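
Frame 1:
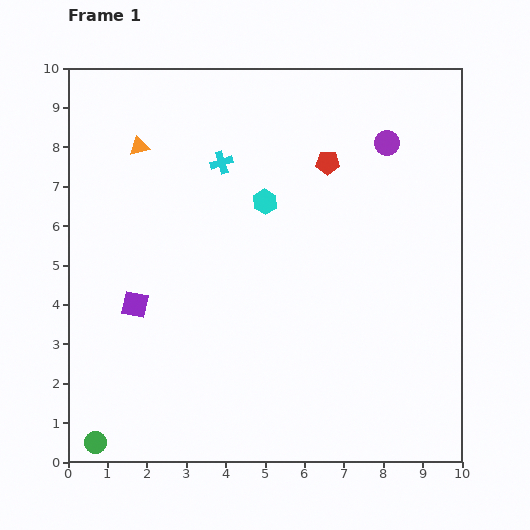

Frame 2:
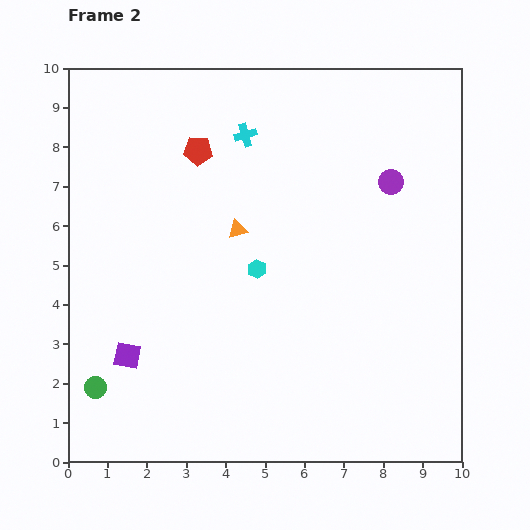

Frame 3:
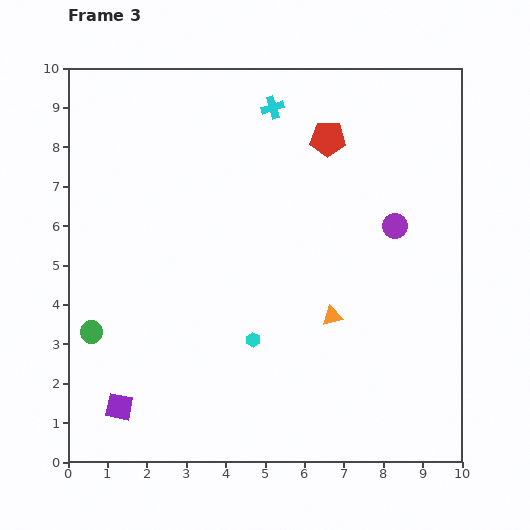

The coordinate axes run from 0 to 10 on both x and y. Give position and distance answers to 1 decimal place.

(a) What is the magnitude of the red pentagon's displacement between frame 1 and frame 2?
3.3

The red pentagon moved from (6.6, 7.6) to (3.3, 7.9), a distance of √(3.3² + 0.3²) ≈ 3.3.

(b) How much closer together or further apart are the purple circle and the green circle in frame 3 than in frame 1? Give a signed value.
-2.4

Distance in frame 1: 10.6. Distance in frame 3: 8.2.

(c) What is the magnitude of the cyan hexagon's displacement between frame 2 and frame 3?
1.8

The cyan hexagon moved from (4.8, 4.9) to (4.7, 3.1), a distance of √(0.1² + 1.8²) ≈ 1.8.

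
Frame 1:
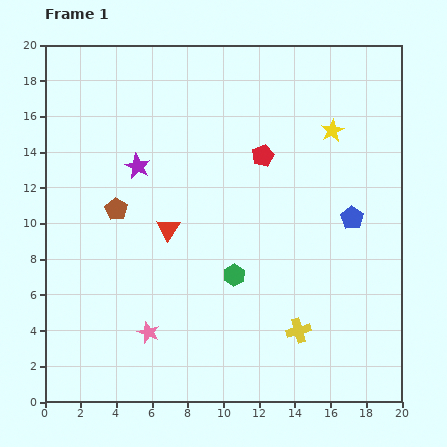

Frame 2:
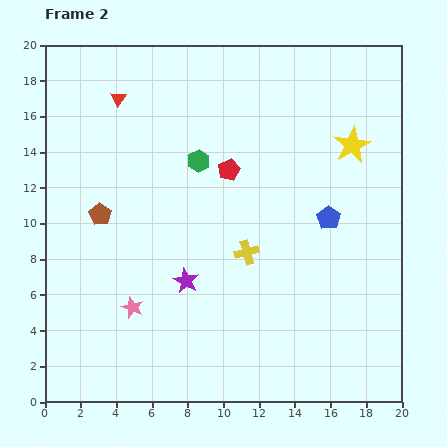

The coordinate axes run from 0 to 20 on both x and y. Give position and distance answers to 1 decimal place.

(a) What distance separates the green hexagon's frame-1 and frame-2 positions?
6.7

The green hexagon moved from (10.6, 7.1) to (8.6, 13.5), a distance of √(2.0² + 6.4²) ≈ 6.7.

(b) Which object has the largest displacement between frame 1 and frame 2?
the red triangle

(moved 7.8; next 6.9)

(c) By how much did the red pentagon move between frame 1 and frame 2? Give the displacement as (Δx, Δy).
(-1.9, -0.8)

The red pentagon was at (12.2, 13.8) in frame 1 and (10.3, 13.0) in frame 2.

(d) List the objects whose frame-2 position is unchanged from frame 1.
none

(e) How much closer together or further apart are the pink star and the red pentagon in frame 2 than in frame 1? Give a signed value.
-2.4

Distance in frame 1: 11.8. Distance in frame 2: 9.4.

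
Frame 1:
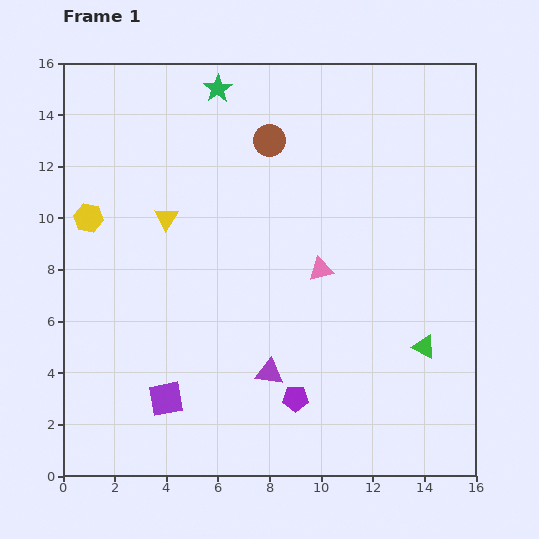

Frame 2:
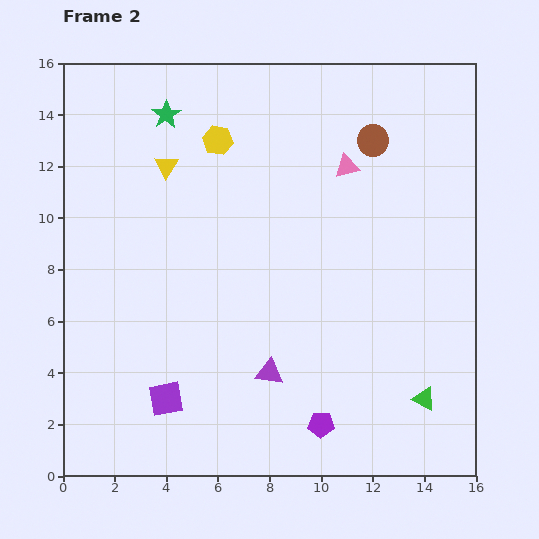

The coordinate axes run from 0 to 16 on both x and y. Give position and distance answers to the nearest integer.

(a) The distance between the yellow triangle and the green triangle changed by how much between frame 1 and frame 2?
+2

Distance in frame 1: 11. Distance in frame 2: 13.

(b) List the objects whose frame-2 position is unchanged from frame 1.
the purple square, the purple triangle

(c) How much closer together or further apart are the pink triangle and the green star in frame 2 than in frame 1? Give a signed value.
-1

Distance in frame 1: 8. Distance in frame 2: 7.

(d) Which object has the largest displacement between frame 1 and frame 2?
the yellow hexagon

(moved 6; next 4)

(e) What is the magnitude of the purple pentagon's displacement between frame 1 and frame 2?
1

The purple pentagon moved from (9, 3) to (10, 2), a distance of √(1² + 1²) ≈ 1.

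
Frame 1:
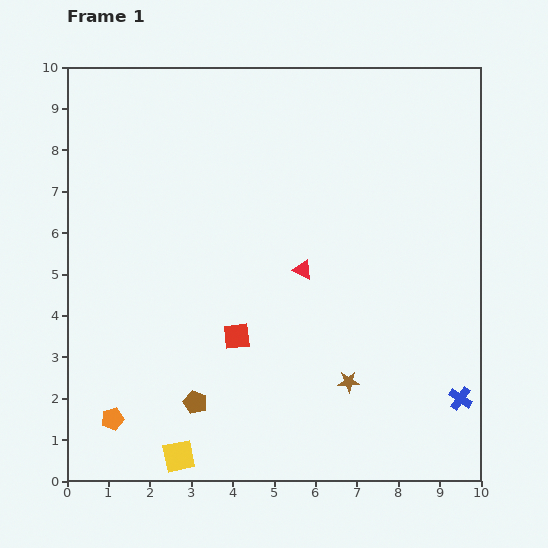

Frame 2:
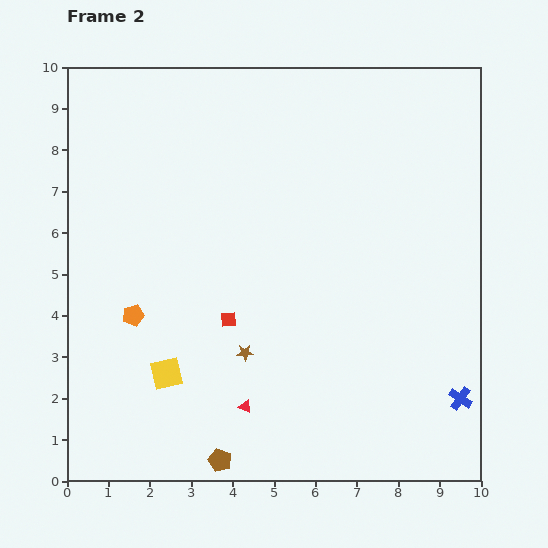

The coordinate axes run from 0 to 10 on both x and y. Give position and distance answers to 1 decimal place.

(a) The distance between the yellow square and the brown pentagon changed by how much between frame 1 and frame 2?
+1.1

Distance in frame 1: 1.4. Distance in frame 2: 2.5.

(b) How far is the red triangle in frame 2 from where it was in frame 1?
3.6

The red triangle moved from (5.7, 5.1) to (4.3, 1.8), a distance of √(1.4² + 3.3²) ≈ 3.6.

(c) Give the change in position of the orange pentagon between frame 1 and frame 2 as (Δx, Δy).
(0.5, 2.5)

The orange pentagon was at (1.1, 1.5) in frame 1 and (1.6, 4.0) in frame 2.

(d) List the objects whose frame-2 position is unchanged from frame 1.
the blue cross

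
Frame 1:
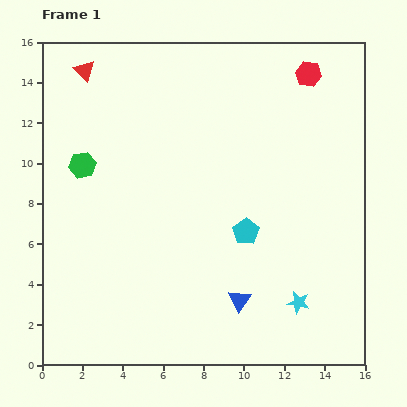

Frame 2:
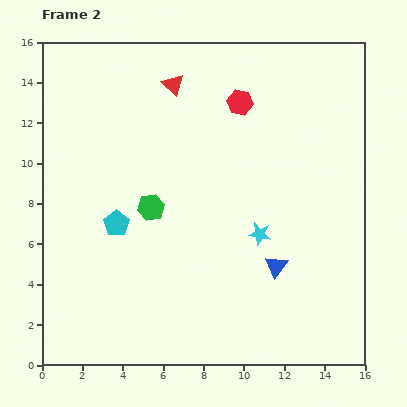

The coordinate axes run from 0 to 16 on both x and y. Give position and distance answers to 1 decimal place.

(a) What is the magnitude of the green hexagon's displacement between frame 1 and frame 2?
4.0

The green hexagon moved from (2.0, 9.9) to (5.4, 7.8), a distance of √(3.4² + 2.1²) ≈ 4.0.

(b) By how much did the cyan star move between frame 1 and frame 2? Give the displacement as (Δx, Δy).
(-1.9, 3.4)

The cyan star was at (12.7, 3.1) in frame 1 and (10.8, 6.5) in frame 2.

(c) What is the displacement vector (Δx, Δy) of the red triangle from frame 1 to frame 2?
(4.4, -0.7)

The red triangle was at (2.1, 14.6) in frame 1 and (6.5, 13.9) in frame 2.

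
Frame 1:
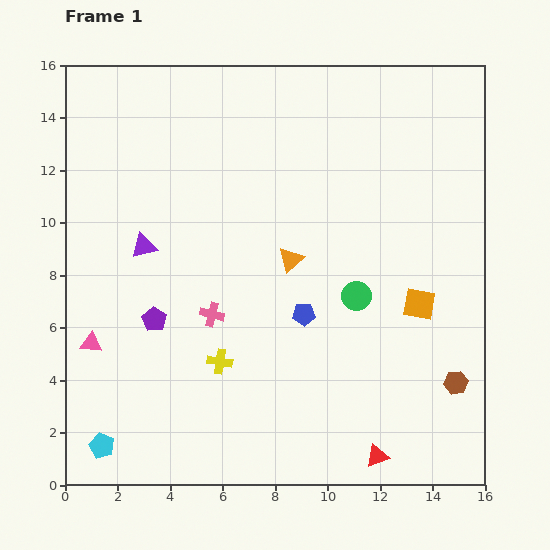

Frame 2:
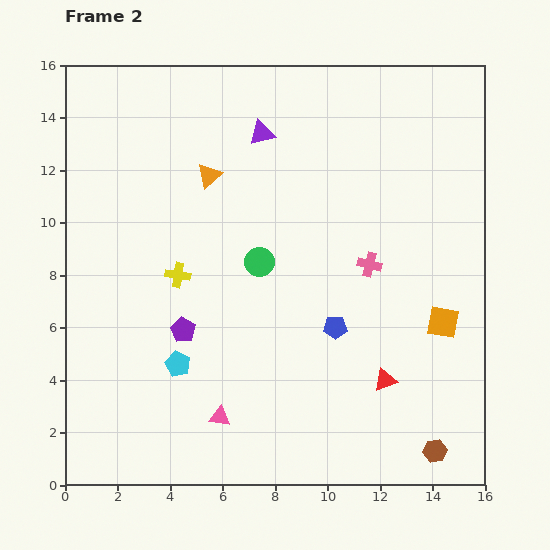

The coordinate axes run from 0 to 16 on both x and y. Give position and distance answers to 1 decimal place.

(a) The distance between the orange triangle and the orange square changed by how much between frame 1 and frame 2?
+5.3

Distance in frame 1: 5.2. Distance in frame 2: 10.5.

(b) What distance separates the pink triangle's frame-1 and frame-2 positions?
5.6

The pink triangle moved from (1.0, 5.4) to (5.9, 2.6), a distance of √(4.9² + 2.8²) ≈ 5.6.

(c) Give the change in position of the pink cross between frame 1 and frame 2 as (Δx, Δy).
(6.0, 1.9)

The pink cross was at (5.6, 6.5) in frame 1 and (11.6, 8.4) in frame 2.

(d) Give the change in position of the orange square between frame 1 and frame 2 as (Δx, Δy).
(0.9, -0.7)

The orange square was at (13.5, 6.9) in frame 1 and (14.4, 6.2) in frame 2.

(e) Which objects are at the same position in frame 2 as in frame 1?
none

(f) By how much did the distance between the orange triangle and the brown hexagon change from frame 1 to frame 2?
+5.7

Distance in frame 1: 7.9. Distance in frame 2: 13.6.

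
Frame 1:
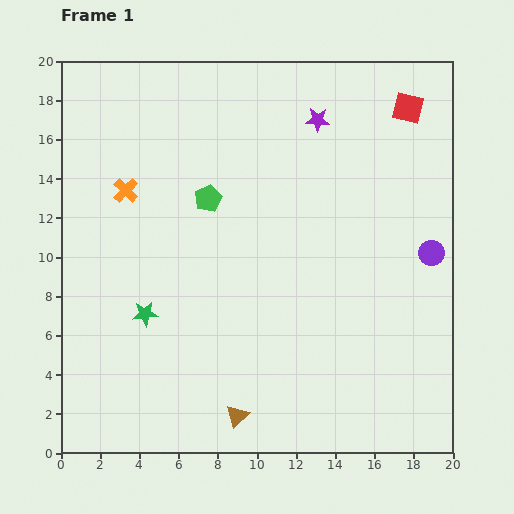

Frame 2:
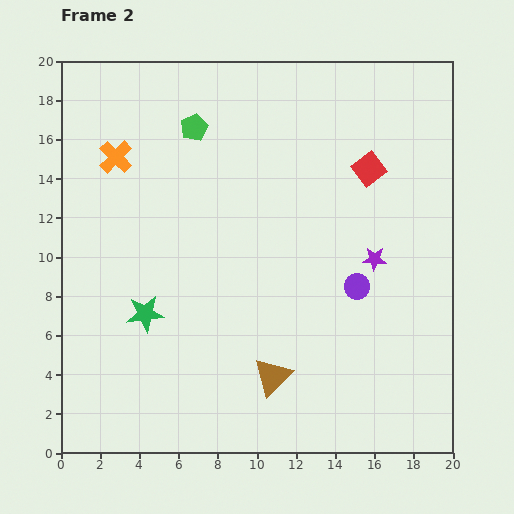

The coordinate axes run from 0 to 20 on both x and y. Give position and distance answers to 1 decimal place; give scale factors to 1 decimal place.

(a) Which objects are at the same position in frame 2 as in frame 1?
the green star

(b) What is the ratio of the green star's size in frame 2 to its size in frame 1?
1.5×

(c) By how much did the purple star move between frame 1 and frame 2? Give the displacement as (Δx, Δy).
(2.9, -7.1)

The purple star was at (13.1, 17.0) in frame 1 and (16.0, 9.9) in frame 2.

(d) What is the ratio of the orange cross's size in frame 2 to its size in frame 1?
1.3×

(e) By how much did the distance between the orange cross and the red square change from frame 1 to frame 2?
-2.1

Distance in frame 1: 15.0. Distance in frame 2: 12.9.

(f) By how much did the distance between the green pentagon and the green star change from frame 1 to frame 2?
+3.1

Distance in frame 1: 6.7. Distance in frame 2: 9.8.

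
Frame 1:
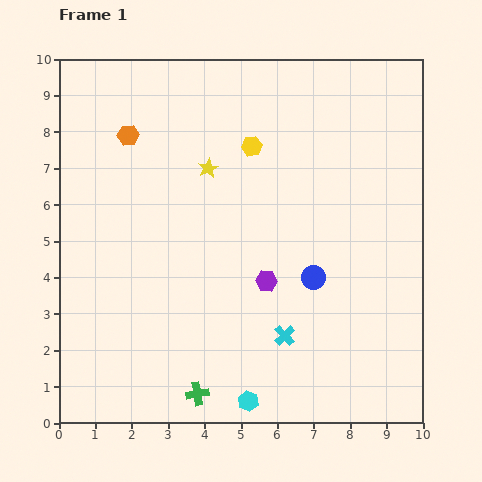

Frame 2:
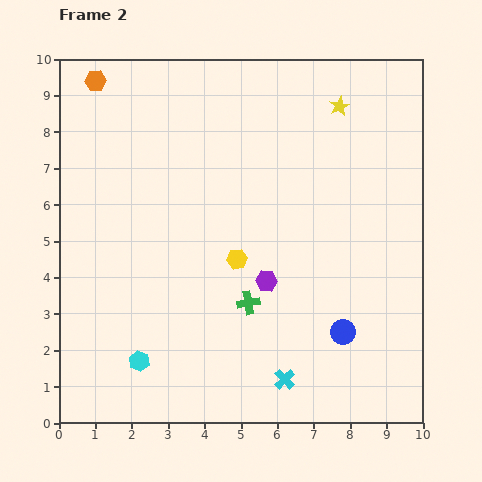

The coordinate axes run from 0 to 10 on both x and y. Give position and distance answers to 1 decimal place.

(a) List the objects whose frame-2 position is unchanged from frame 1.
the purple hexagon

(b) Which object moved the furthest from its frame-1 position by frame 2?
the yellow star

(moved 4.0; next 3.2)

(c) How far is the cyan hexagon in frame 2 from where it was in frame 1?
3.2

The cyan hexagon moved from (5.2, 0.6) to (2.2, 1.7), a distance of √(3.0² + 1.1²) ≈ 3.2.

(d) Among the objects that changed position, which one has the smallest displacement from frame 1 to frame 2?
the cyan cross

(moved 1.2)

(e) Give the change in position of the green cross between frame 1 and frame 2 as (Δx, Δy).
(1.4, 2.5)

The green cross was at (3.8, 0.8) in frame 1 and (5.2, 3.3) in frame 2.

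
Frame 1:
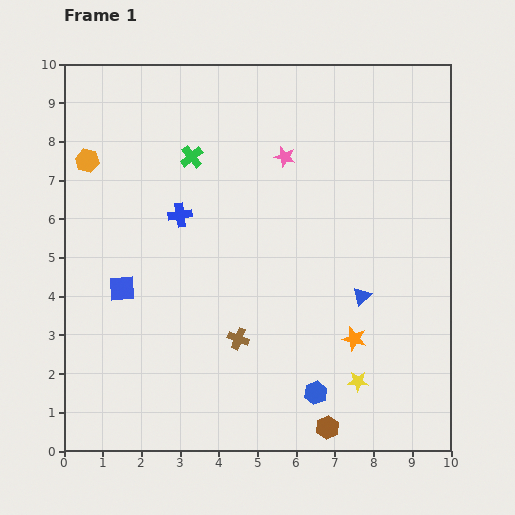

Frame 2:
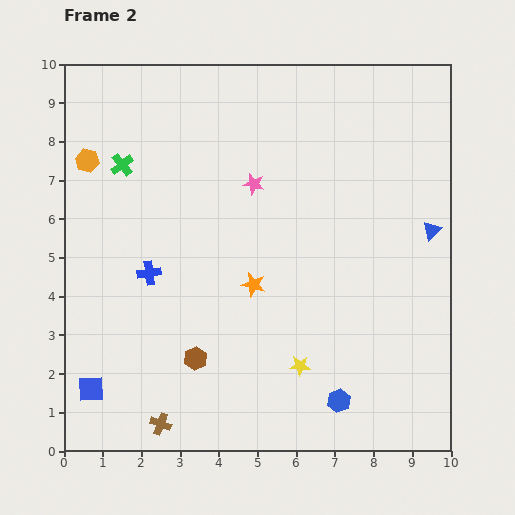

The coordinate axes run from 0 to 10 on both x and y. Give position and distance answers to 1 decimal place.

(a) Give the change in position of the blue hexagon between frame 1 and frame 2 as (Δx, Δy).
(0.6, -0.2)

The blue hexagon was at (6.5, 1.5) in frame 1 and (7.1, 1.3) in frame 2.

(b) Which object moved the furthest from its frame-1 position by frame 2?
the brown hexagon

(moved 3.8; next 3.0)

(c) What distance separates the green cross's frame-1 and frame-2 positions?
1.8

The green cross moved from (3.3, 7.6) to (1.5, 7.4), a distance of √(1.8² + 0.2²) ≈ 1.8.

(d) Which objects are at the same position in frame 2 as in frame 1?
the orange hexagon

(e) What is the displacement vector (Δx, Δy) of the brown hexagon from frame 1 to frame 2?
(-3.4, 1.8)

The brown hexagon was at (6.8, 0.6) in frame 1 and (3.4, 2.4) in frame 2.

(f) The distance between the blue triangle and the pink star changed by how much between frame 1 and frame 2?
+0.7

Distance in frame 1: 4.1. Distance in frame 2: 4.8.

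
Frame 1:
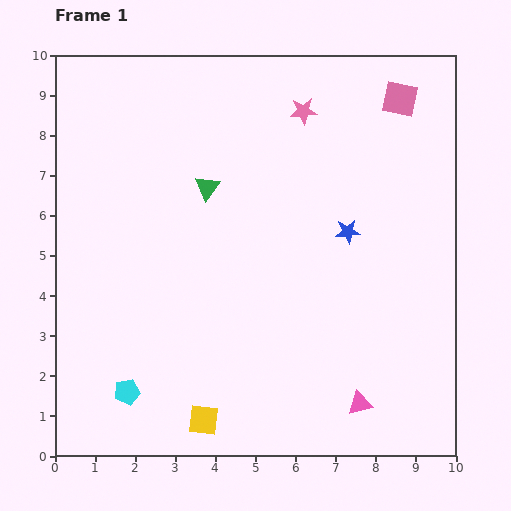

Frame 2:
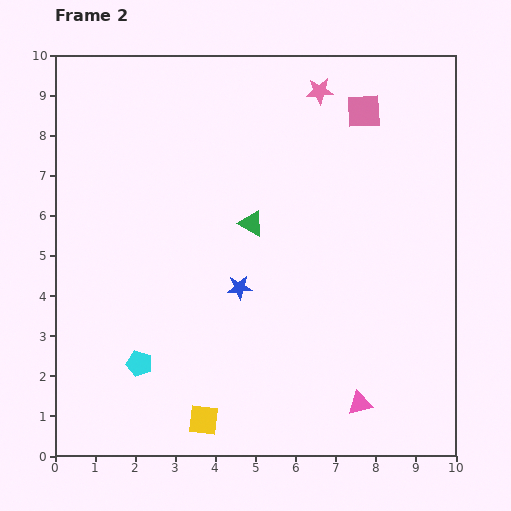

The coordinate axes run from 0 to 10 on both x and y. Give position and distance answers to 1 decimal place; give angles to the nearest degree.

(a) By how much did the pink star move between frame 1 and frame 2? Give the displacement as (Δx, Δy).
(0.4, 0.5)

The pink star was at (6.2, 8.6) in frame 1 and (6.6, 9.1) in frame 2.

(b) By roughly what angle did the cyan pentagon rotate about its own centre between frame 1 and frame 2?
28° clockwise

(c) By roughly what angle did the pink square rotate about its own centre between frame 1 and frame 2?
15° counter-clockwise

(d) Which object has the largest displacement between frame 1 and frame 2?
the blue star

(moved 3.0; next 1.4)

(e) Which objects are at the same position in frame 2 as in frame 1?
the pink triangle, the yellow square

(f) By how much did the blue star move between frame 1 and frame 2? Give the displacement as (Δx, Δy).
(-2.7, -1.4)

The blue star was at (7.3, 5.6) in frame 1 and (4.6, 4.2) in frame 2.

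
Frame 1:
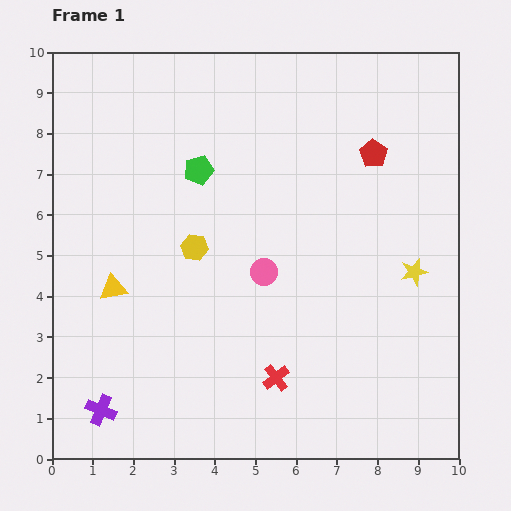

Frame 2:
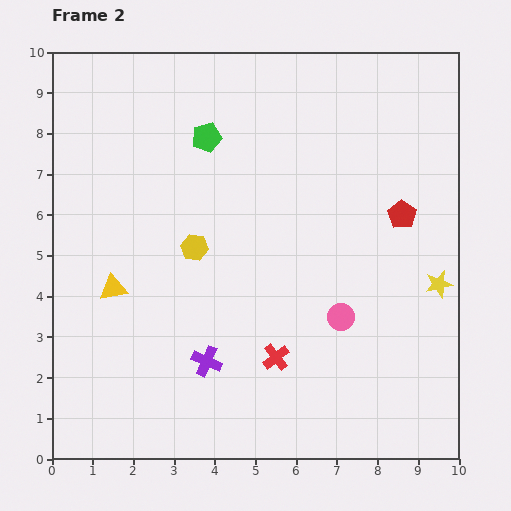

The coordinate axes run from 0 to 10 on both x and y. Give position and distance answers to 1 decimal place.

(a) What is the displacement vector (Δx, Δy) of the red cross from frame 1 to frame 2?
(0.0, 0.5)

The red cross was at (5.5, 2.0) in frame 1 and (5.5, 2.5) in frame 2.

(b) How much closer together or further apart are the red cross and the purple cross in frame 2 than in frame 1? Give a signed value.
-2.7

Distance in frame 1: 4.4. Distance in frame 2: 1.7.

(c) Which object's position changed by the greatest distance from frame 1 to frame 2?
the purple cross

(moved 2.9; next 2.2)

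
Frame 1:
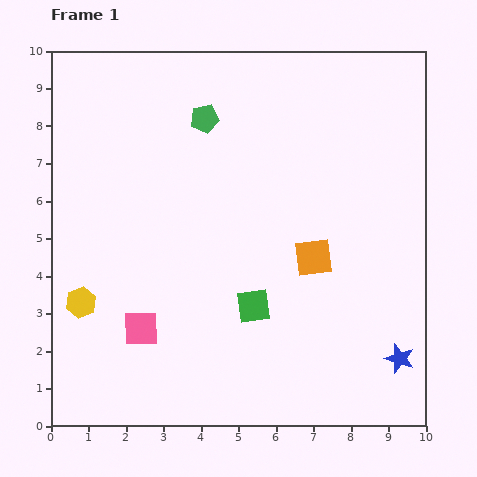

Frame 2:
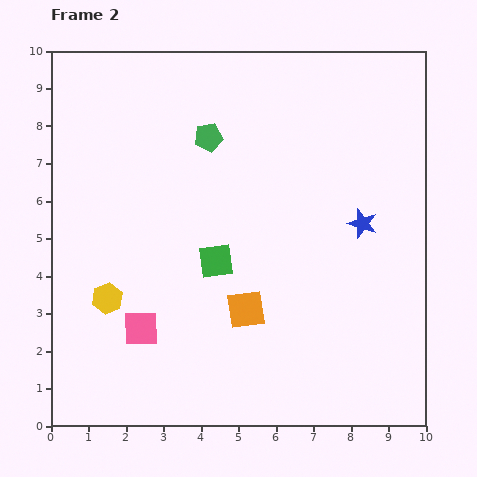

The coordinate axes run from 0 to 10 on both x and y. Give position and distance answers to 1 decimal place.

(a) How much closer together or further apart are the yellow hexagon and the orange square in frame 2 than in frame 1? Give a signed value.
-2.6

Distance in frame 1: 6.3. Distance in frame 2: 3.7.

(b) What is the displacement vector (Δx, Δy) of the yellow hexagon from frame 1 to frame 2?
(0.7, 0.1)

The yellow hexagon was at (0.8, 3.3) in frame 1 and (1.5, 3.4) in frame 2.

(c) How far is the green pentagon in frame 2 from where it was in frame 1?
0.5

The green pentagon moved from (4.1, 8.2) to (4.2, 7.7), a distance of √(0.1² + 0.5²) ≈ 0.5.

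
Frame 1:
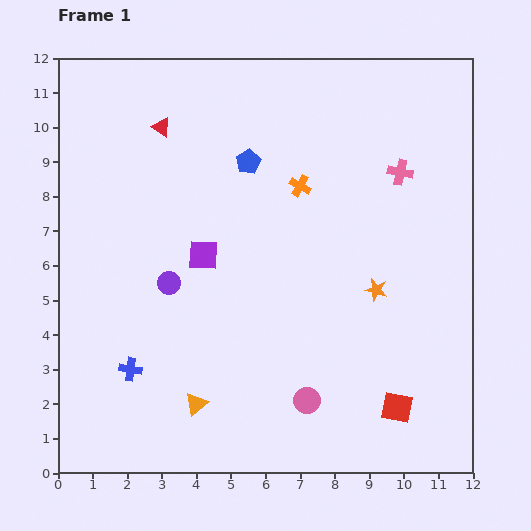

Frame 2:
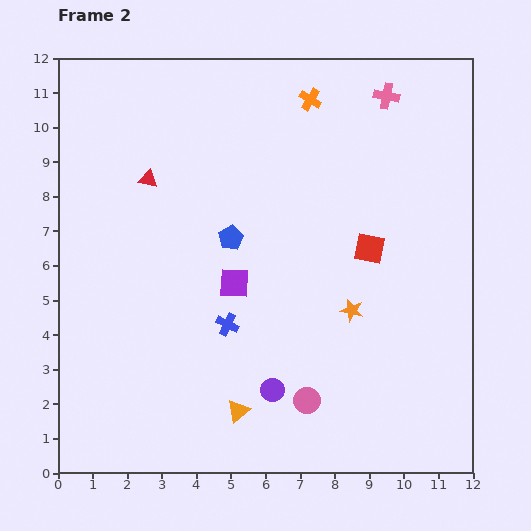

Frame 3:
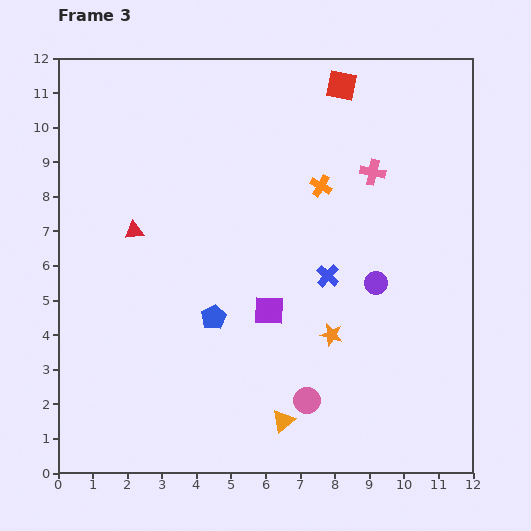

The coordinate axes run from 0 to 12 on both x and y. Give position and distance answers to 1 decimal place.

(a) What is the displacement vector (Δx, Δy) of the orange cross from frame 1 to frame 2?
(0.3, 2.5)

The orange cross was at (7.0, 8.3) in frame 1 and (7.3, 10.8) in frame 2.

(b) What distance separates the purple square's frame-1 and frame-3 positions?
2.5

The purple square moved from (4.2, 6.3) to (6.1, 4.7), a distance of √(1.9² + 1.6²) ≈ 2.5.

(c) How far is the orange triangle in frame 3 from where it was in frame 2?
1.3

The orange triangle moved from (5.2, 1.8) to (6.5, 1.5), a distance of √(1.3² + 0.3²) ≈ 1.3.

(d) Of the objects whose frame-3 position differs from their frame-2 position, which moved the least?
the orange star

(moved 0.9)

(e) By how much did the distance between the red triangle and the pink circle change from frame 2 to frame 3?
-0.9

Distance in frame 2: 7.9. Distance in frame 3: 7.0.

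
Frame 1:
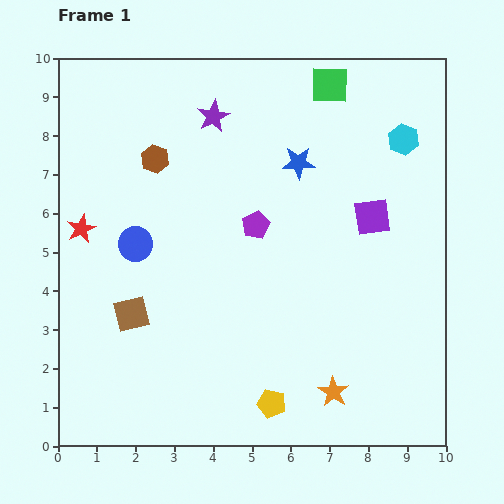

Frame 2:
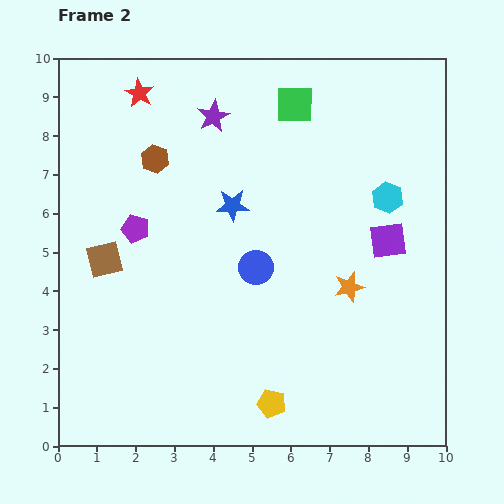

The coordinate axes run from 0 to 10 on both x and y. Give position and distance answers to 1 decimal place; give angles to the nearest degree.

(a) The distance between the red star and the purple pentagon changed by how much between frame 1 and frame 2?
-1.0

Distance in frame 1: 4.5. Distance in frame 2: 3.5.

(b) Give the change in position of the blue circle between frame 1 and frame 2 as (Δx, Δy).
(3.1, -0.6)

The blue circle was at (2.0, 5.2) in frame 1 and (5.1, 4.6) in frame 2.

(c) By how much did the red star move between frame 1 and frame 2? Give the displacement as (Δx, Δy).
(1.5, 3.5)

The red star was at (0.6, 5.6) in frame 1 and (2.1, 9.1) in frame 2.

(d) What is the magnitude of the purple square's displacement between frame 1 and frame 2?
0.7

The purple square moved from (8.1, 5.9) to (8.5, 5.3), a distance of √(0.4² + 0.6²) ≈ 0.7.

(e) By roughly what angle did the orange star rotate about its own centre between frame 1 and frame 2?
25° clockwise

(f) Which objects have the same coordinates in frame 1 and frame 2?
the yellow pentagon, the brown hexagon, the purple star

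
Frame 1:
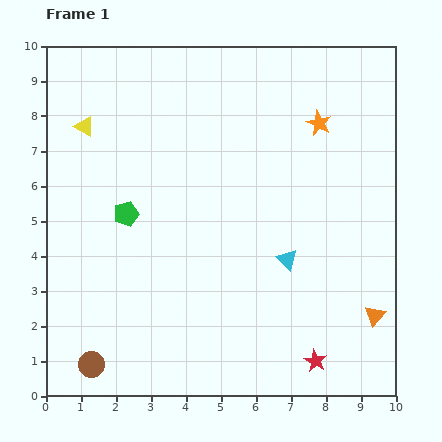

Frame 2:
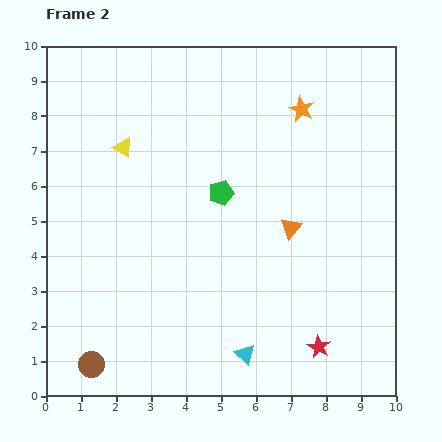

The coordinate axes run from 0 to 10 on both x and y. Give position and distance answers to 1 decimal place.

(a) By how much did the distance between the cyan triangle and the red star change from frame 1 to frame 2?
-0.9

Distance in frame 1: 3.0. Distance in frame 2: 2.1.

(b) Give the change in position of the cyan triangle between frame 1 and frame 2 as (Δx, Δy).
(-1.2, -2.7)

The cyan triangle was at (6.9, 3.9) in frame 1 and (5.7, 1.2) in frame 2.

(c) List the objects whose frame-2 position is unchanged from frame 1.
the brown circle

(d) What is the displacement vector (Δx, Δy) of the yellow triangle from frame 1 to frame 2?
(1.1, -0.6)

The yellow triangle was at (1.1, 7.7) in frame 1 and (2.2, 7.1) in frame 2.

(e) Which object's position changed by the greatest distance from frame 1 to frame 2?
the orange triangle

(moved 3.5; next 3.0)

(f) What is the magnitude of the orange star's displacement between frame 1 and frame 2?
0.6

The orange star moved from (7.8, 7.8) to (7.3, 8.2), a distance of √(0.5² + 0.4²) ≈ 0.6.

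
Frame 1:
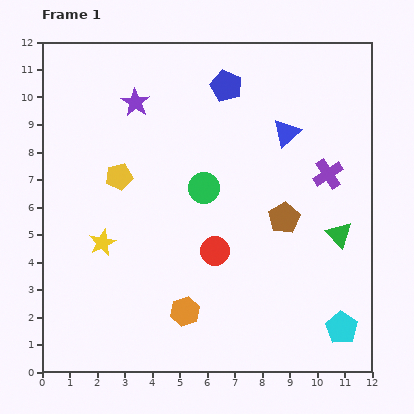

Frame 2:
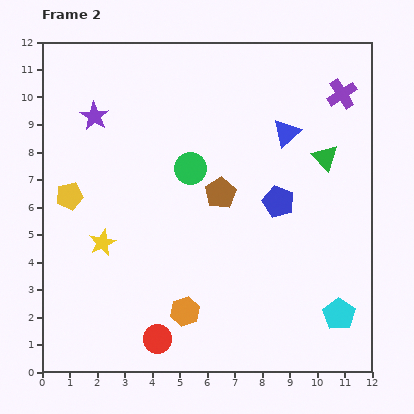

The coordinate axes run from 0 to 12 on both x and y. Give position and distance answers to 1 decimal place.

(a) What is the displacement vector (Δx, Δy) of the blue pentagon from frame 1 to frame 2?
(1.9, -4.2)

The blue pentagon was at (6.7, 10.4) in frame 1 and (8.6, 6.2) in frame 2.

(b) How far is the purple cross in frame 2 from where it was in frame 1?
2.9

The purple cross moved from (10.4, 7.2) to (10.9, 10.1), a distance of √(0.5² + 2.9²) ≈ 2.9.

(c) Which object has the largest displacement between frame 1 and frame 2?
the blue pentagon

(moved 4.6; next 3.8)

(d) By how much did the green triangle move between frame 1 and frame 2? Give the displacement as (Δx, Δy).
(-0.5, 2.8)

The green triangle was at (10.8, 5.0) in frame 1 and (10.3, 7.8) in frame 2.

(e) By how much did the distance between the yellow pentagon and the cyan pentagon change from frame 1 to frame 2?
+0.9

Distance in frame 1: 9.8. Distance in frame 2: 10.7.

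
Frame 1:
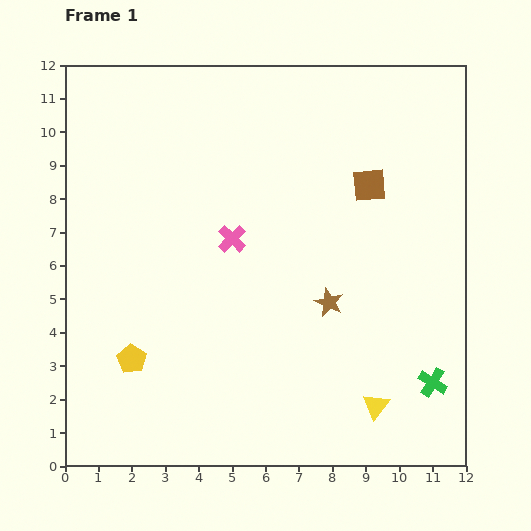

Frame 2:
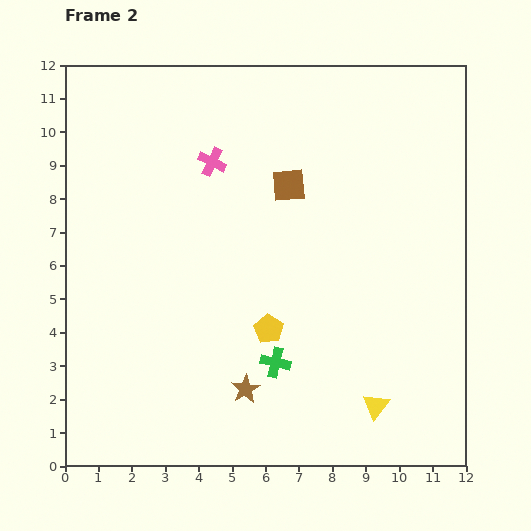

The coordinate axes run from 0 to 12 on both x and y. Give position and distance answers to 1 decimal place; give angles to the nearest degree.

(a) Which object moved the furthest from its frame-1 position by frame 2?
the green cross

(moved 4.7; next 4.2)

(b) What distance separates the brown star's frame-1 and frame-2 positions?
3.6

The brown star moved from (7.9, 4.9) to (5.4, 2.3), a distance of √(2.5² + 2.6²) ≈ 3.6.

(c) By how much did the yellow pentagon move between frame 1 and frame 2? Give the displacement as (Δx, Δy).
(4.1, 0.9)

The yellow pentagon was at (2.0, 3.2) in frame 1 and (6.1, 4.1) in frame 2.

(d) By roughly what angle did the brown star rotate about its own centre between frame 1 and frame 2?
17° clockwise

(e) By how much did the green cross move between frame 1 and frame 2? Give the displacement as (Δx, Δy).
(-4.7, 0.6)

The green cross was at (11.0, 2.5) in frame 1 and (6.3, 3.1) in frame 2.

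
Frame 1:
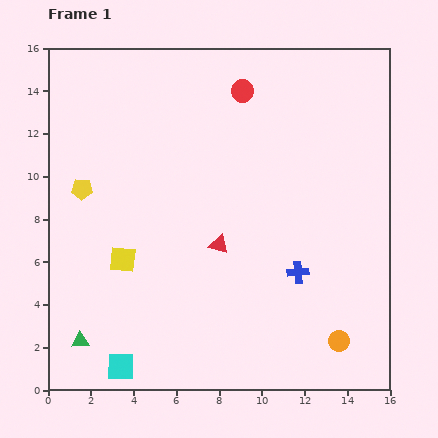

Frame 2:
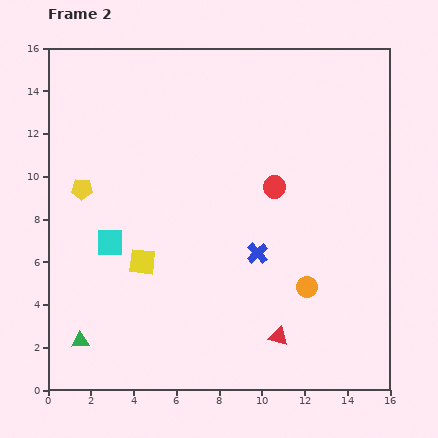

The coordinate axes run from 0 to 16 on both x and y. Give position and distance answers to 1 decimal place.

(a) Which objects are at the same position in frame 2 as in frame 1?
the green triangle, the yellow pentagon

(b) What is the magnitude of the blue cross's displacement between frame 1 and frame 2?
2.1

The blue cross moved from (11.7, 5.5) to (9.8, 6.4), a distance of √(1.9² + 0.9²) ≈ 2.1.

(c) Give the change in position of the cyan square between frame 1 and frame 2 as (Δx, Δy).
(-0.5, 5.8)

The cyan square was at (3.4, 1.1) in frame 1 and (2.9, 6.9) in frame 2.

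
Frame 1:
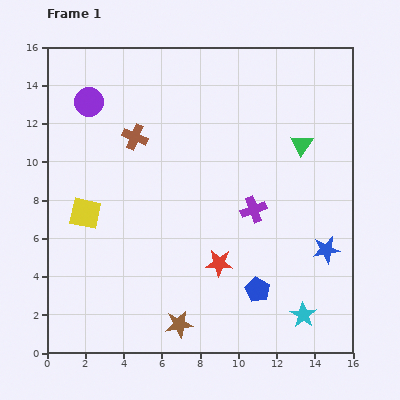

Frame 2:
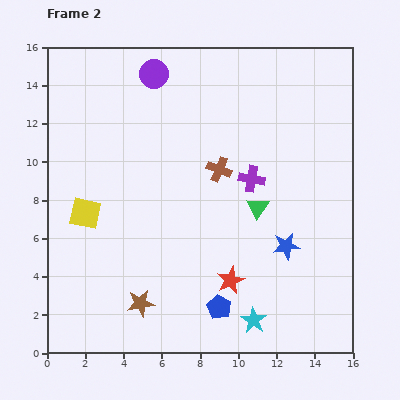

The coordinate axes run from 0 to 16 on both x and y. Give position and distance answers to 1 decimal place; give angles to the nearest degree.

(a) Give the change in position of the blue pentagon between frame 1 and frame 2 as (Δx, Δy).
(-2.0, -0.9)

The blue pentagon was at (11.0, 3.3) in frame 1 and (9.0, 2.4) in frame 2.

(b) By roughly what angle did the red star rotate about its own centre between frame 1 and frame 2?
27° counter-clockwise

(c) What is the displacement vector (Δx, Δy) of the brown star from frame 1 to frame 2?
(-2.0, 1.1)

The brown star was at (6.9, 1.5) in frame 1 and (4.9, 2.6) in frame 2.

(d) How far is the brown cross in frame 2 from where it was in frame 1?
4.7

The brown cross moved from (4.6, 11.3) to (9.0, 9.6), a distance of √(4.4² + 1.7²) ≈ 4.7.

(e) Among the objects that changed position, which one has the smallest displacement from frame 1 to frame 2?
the red star

(moved 1.1)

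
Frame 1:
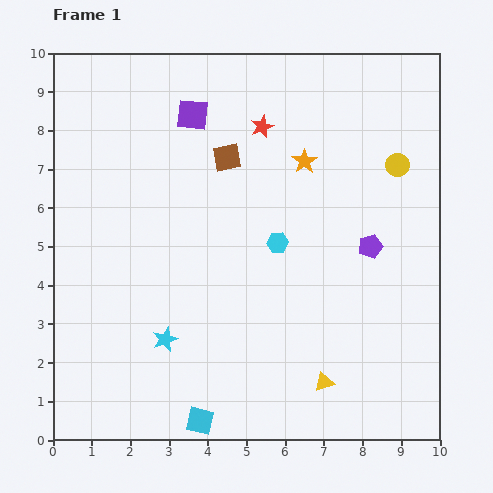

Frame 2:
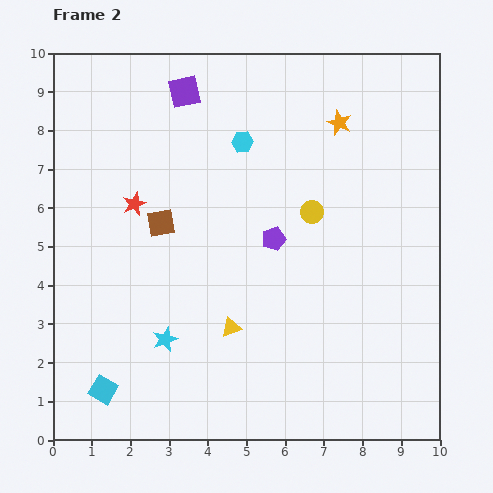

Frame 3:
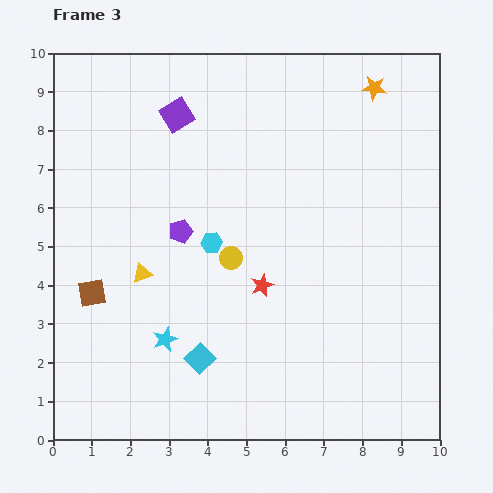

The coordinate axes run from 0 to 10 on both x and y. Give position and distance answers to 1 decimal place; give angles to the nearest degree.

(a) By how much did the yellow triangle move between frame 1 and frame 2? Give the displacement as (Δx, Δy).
(-2.4, 1.4)

The yellow triangle was at (7.0, 1.5) in frame 1 and (4.6, 2.9) in frame 2.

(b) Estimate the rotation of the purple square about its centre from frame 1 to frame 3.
37° counter-clockwise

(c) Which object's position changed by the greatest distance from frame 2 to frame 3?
the red star

(moved 3.9; next 2.7)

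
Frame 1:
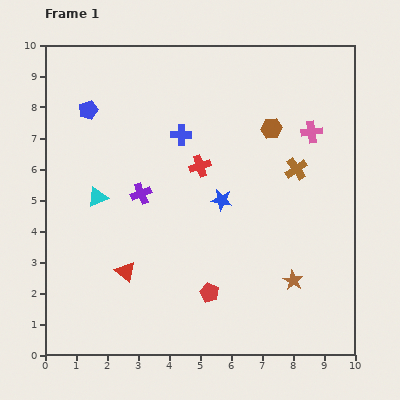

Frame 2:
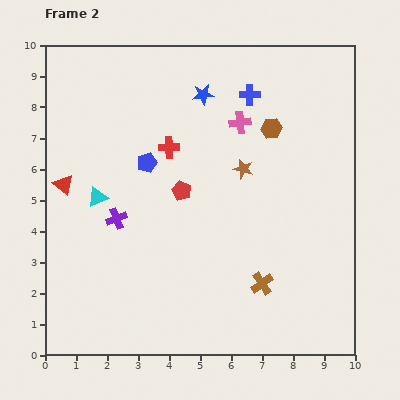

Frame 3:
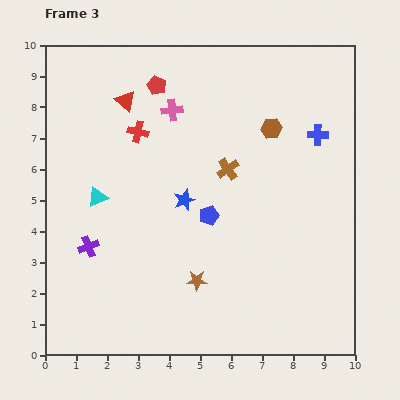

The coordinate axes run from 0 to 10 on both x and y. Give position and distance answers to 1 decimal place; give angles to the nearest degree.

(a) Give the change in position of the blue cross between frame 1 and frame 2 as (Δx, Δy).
(2.2, 1.3)

The blue cross was at (4.4, 7.1) in frame 1 and (6.6, 8.4) in frame 2.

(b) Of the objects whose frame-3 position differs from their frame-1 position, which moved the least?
the blue star

(moved 1.2)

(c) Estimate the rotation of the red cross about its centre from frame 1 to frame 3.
31° clockwise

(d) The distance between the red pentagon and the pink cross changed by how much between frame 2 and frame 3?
-2.0

Distance in frame 2: 2.9. Distance in frame 3: 0.9.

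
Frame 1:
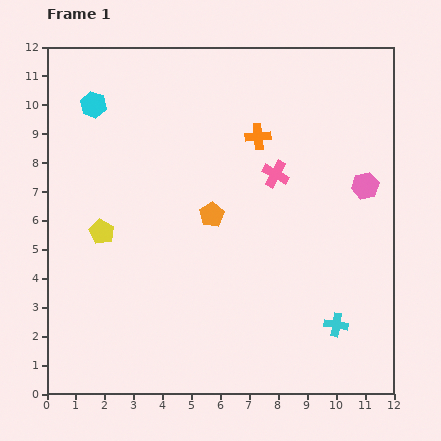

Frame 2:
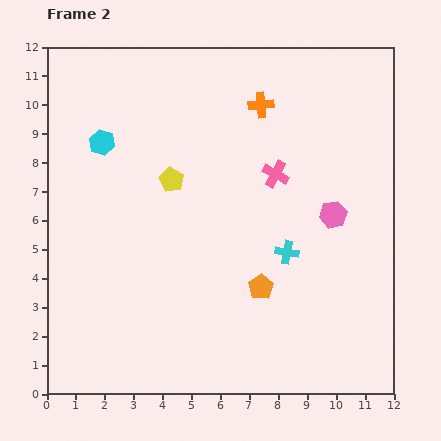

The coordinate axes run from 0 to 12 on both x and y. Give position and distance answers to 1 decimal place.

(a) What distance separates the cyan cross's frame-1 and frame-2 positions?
3.0

The cyan cross moved from (10.0, 2.4) to (8.3, 4.9), a distance of √(1.7² + 2.5²) ≈ 3.0.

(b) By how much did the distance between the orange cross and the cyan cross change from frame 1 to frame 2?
-1.8

Distance in frame 1: 7.0. Distance in frame 2: 5.2.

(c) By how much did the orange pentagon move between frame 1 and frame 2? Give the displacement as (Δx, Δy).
(1.7, -2.5)

The orange pentagon was at (5.7, 6.2) in frame 1 and (7.4, 3.7) in frame 2.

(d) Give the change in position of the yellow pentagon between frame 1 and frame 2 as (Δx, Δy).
(2.4, 1.8)

The yellow pentagon was at (1.9, 5.6) in frame 1 and (4.3, 7.4) in frame 2.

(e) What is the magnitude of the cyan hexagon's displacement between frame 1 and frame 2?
1.3

The cyan hexagon moved from (1.6, 10.0) to (1.9, 8.7), a distance of √(0.3² + 1.3²) ≈ 1.3.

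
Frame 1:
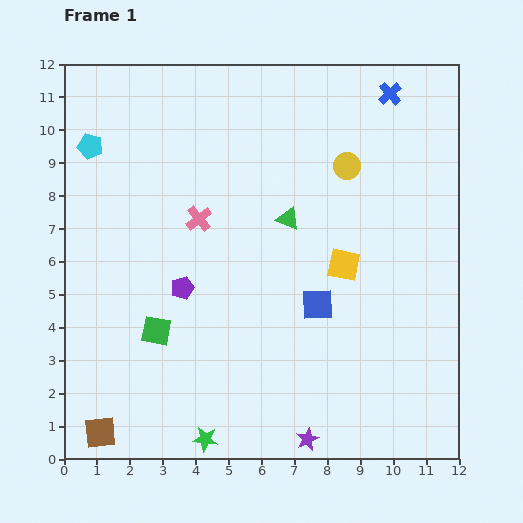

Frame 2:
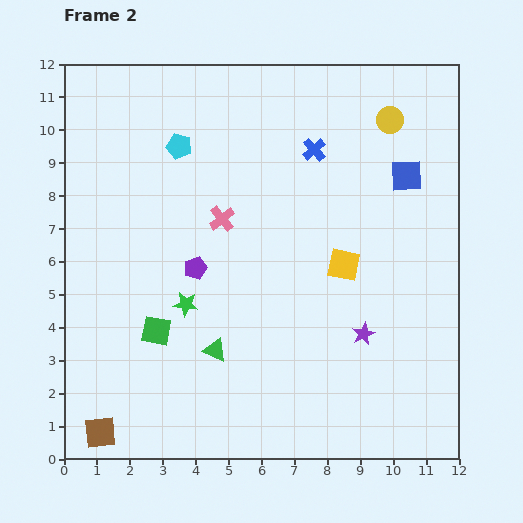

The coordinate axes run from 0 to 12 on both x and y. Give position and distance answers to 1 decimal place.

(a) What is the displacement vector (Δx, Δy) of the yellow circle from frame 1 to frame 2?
(1.3, 1.4)

The yellow circle was at (8.6, 8.9) in frame 1 and (9.9, 10.3) in frame 2.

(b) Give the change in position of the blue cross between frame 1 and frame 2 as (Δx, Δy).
(-2.3, -1.7)

The blue cross was at (9.9, 11.1) in frame 1 and (7.6, 9.4) in frame 2.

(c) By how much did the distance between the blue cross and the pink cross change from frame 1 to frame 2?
-3.4

Distance in frame 1: 6.9. Distance in frame 2: 3.5.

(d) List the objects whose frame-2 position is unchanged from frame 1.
the green square, the yellow square, the brown square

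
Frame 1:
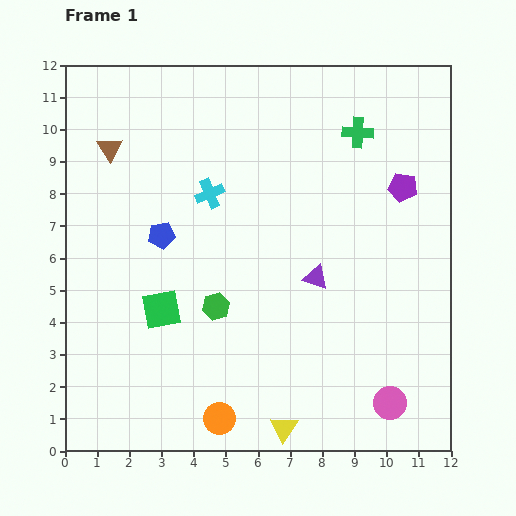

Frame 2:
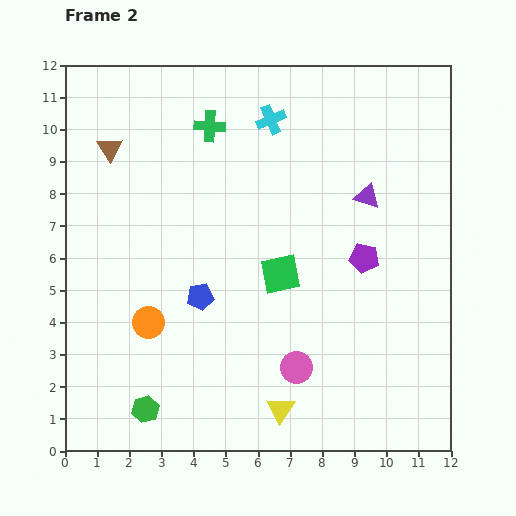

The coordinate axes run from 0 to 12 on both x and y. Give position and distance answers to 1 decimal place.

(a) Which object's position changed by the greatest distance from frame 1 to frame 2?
the green cross

(moved 4.6; next 3.9)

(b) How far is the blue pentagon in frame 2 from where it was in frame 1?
2.2

The blue pentagon moved from (3.0, 6.7) to (4.2, 4.8), a distance of √(1.2² + 1.9²) ≈ 2.2.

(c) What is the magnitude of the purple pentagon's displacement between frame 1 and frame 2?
2.5

The purple pentagon moved from (10.5, 8.2) to (9.3, 6.0), a distance of √(1.2² + 2.2²) ≈ 2.5.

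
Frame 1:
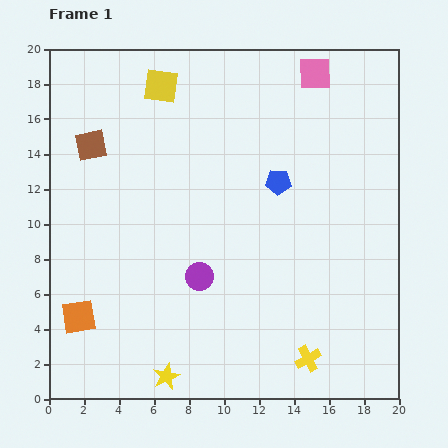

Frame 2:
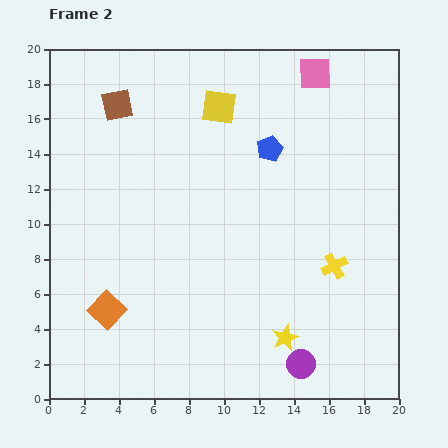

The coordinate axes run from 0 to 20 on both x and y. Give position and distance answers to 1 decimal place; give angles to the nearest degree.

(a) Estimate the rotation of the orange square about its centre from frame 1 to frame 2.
37° counter-clockwise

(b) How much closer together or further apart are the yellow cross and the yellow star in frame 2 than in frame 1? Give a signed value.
-3.2

Distance in frame 1: 8.2. Distance in frame 2: 5.0.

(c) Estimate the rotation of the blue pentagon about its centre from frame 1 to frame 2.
25° counter-clockwise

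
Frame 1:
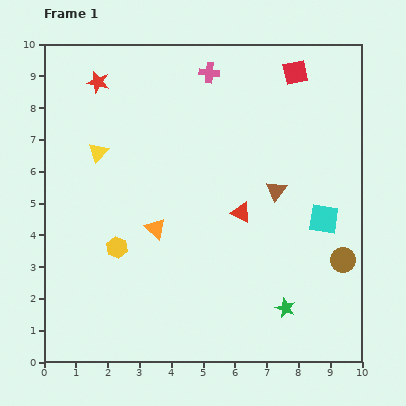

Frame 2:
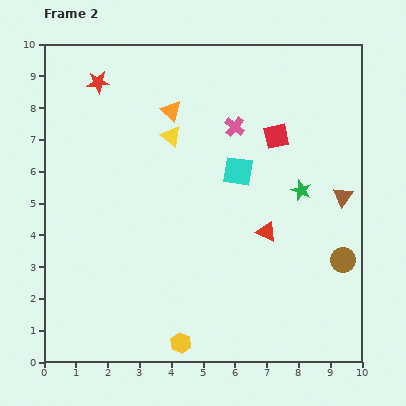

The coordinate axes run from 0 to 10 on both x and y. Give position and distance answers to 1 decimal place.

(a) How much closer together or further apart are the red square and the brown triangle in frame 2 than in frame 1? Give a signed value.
-0.9

Distance in frame 1: 3.7. Distance in frame 2: 2.8.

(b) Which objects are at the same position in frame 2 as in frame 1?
the brown circle, the red star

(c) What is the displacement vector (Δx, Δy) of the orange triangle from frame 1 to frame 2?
(0.5, 3.7)

The orange triangle was at (3.5, 4.2) in frame 1 and (4.0, 7.9) in frame 2.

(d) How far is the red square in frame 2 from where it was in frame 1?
2.1

The red square moved from (7.9, 9.1) to (7.3, 7.1), a distance of √(0.6² + 2.0²) ≈ 2.1.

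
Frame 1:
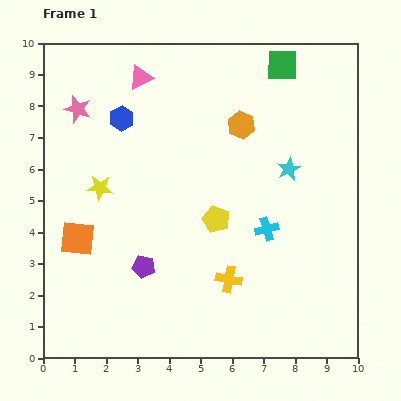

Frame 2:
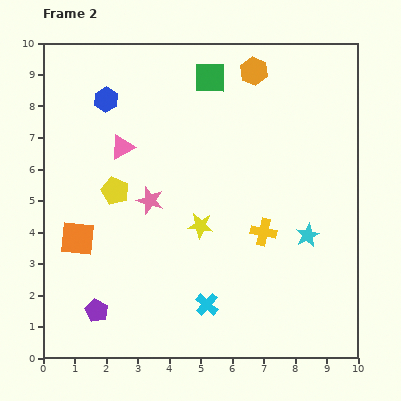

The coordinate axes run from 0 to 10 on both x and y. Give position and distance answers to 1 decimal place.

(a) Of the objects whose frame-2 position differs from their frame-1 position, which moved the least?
the blue hexagon

(moved 0.8)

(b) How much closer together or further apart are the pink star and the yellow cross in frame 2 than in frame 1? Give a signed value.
-3.5

Distance in frame 1: 7.2. Distance in frame 2: 3.7.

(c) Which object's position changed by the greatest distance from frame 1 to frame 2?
the pink star

(moved 3.7; next 3.4)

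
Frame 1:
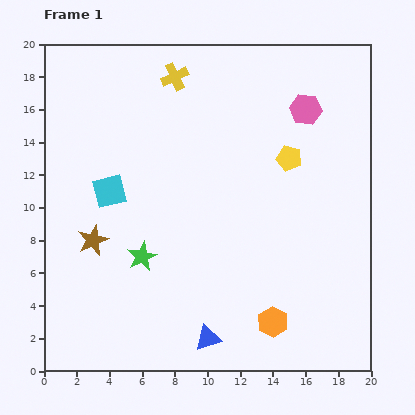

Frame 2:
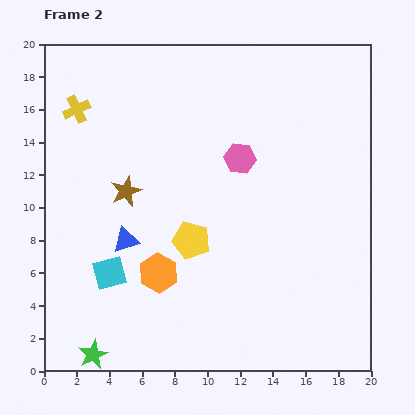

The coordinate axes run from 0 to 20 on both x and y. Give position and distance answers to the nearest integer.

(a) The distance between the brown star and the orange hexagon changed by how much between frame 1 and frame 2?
-7

Distance in frame 1: 12. Distance in frame 2: 5.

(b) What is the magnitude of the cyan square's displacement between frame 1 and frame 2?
5

The cyan square moved from (4, 11) to (4, 6), a distance of √(0² + 5²) ≈ 5.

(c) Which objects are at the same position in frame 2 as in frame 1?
none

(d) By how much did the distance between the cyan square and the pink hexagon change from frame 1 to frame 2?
-2

Distance in frame 1: 13. Distance in frame 2: 11.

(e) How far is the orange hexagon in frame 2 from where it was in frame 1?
8

The orange hexagon moved from (14, 3) to (7, 6), a distance of √(7² + 3²) ≈ 8.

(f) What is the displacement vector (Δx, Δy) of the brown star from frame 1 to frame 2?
(2, 3)

The brown star was at (3, 8) in frame 1 and (5, 11) in frame 2.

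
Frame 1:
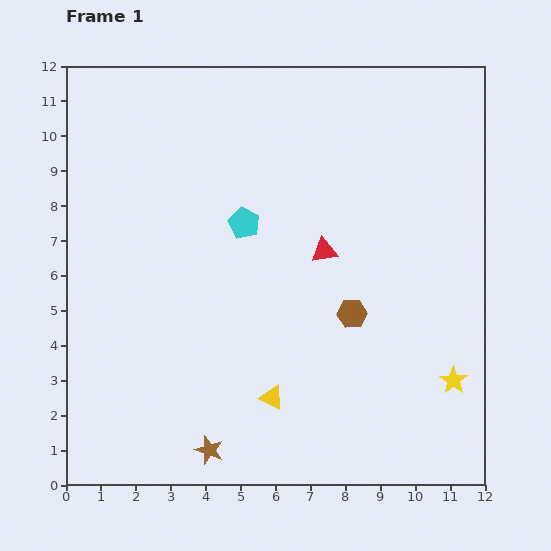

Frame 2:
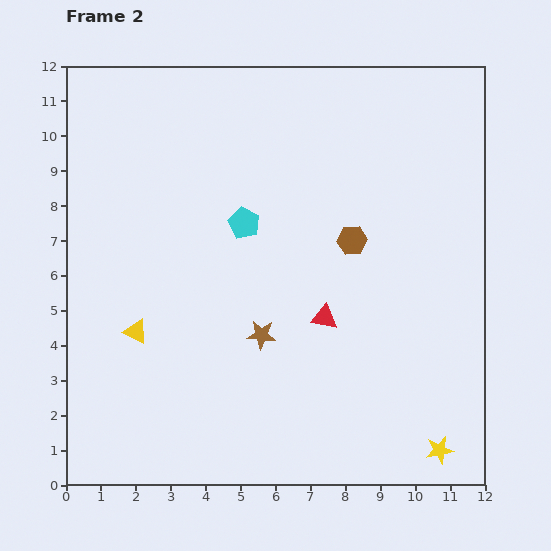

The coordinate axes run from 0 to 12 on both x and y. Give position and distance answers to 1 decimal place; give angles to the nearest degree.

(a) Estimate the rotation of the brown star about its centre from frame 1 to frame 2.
16° counter-clockwise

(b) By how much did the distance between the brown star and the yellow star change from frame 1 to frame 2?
-1.2

Distance in frame 1: 7.3. Distance in frame 2: 6.1.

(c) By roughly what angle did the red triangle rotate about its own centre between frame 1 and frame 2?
18° clockwise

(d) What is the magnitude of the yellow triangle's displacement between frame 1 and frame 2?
4.3

The yellow triangle moved from (5.9, 2.5) to (2.0, 4.4), a distance of √(3.9² + 1.9²) ≈ 4.3.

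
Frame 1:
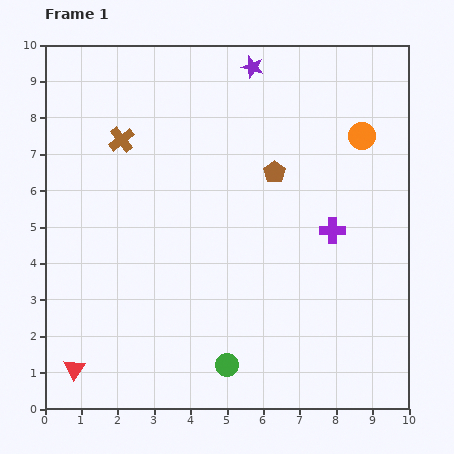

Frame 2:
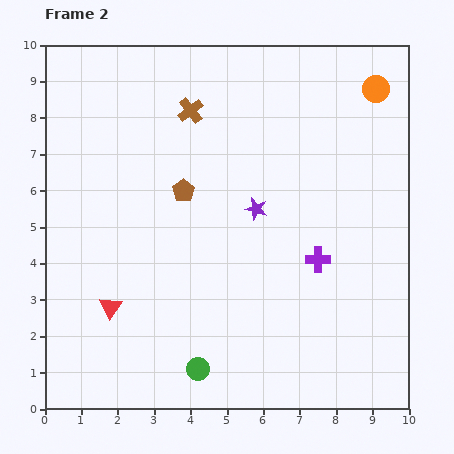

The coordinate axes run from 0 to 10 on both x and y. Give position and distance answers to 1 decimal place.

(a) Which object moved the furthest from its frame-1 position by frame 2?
the purple star

(moved 3.9; next 2.5)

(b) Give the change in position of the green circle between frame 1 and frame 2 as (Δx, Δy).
(-0.8, -0.1)

The green circle was at (5.0, 1.2) in frame 1 and (4.2, 1.1) in frame 2.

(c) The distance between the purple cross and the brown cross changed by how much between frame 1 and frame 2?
-0.9

Distance in frame 1: 6.3. Distance in frame 2: 5.4.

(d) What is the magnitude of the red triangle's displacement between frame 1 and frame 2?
2.0

The red triangle moved from (0.8, 1.1) to (1.8, 2.8), a distance of √(1.0² + 1.7²) ≈ 2.0.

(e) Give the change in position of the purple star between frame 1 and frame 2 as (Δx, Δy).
(0.1, -3.9)

The purple star was at (5.7, 9.4) in frame 1 and (5.8, 5.5) in frame 2.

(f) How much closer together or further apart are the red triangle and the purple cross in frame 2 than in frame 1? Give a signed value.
-2.3

Distance in frame 1: 8.1. Distance in frame 2: 5.8.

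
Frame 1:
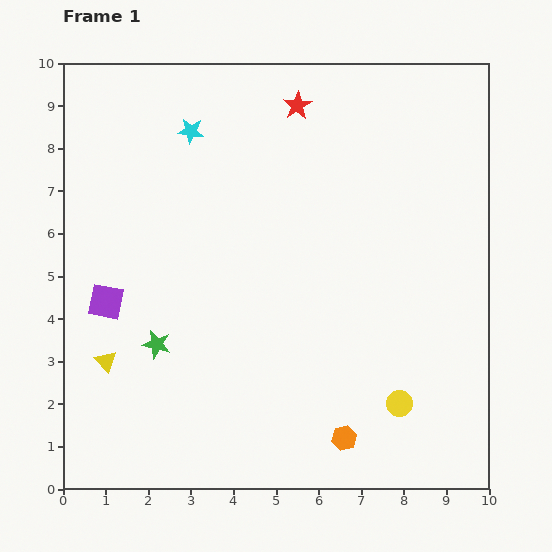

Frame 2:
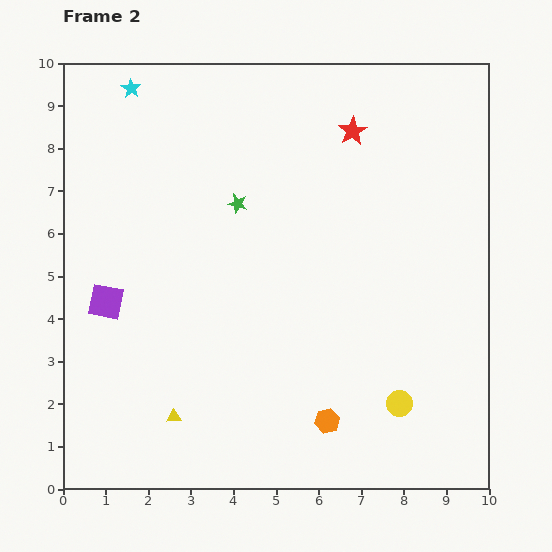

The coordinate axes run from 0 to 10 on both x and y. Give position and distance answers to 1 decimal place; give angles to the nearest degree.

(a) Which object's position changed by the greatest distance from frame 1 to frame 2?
the green star

(moved 3.8; next 2.1)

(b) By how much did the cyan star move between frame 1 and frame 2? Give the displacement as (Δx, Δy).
(-1.4, 1.0)

The cyan star was at (3.0, 8.4) in frame 1 and (1.6, 9.4) in frame 2.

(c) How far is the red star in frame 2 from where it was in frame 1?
1.4

The red star moved from (5.5, 9.0) to (6.8, 8.4), a distance of √(1.3² + 0.6²) ≈ 1.4.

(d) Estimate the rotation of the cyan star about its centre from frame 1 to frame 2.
26° clockwise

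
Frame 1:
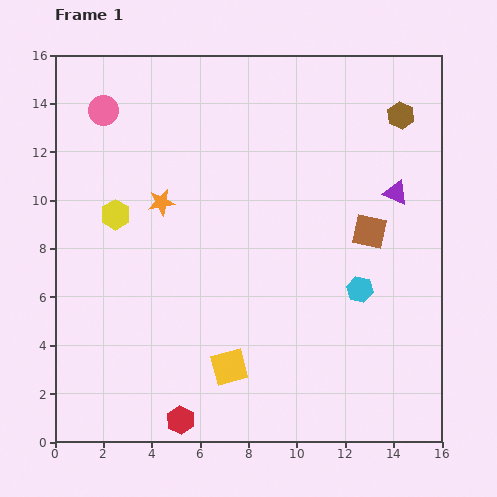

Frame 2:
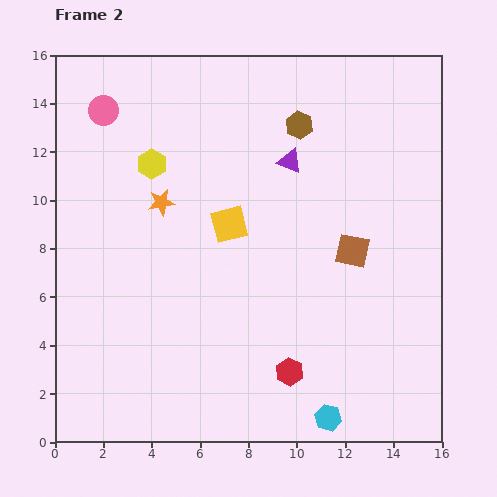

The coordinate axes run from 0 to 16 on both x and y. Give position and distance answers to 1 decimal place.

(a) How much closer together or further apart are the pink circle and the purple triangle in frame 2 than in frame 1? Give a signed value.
-4.6

Distance in frame 1: 12.6. Distance in frame 2: 8.0.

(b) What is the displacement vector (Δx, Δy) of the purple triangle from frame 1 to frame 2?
(-4.4, 1.3)

The purple triangle was at (14.1, 10.3) in frame 1 and (9.7, 11.6) in frame 2.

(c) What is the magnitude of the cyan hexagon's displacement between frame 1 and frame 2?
5.5

The cyan hexagon moved from (12.6, 6.3) to (11.3, 1.0), a distance of √(1.3² + 5.3²) ≈ 5.5.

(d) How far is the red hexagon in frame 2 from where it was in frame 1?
4.9

The red hexagon moved from (5.2, 0.9) to (9.7, 2.9), a distance of √(4.5² + 2.0²) ≈ 4.9.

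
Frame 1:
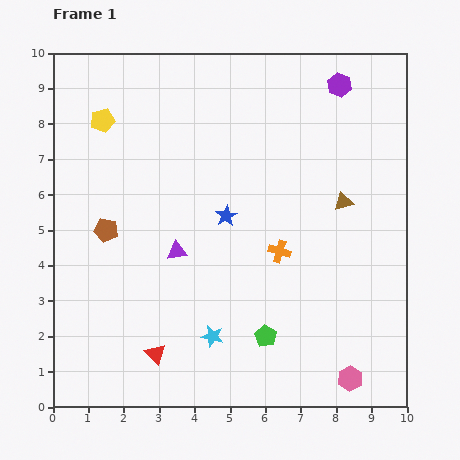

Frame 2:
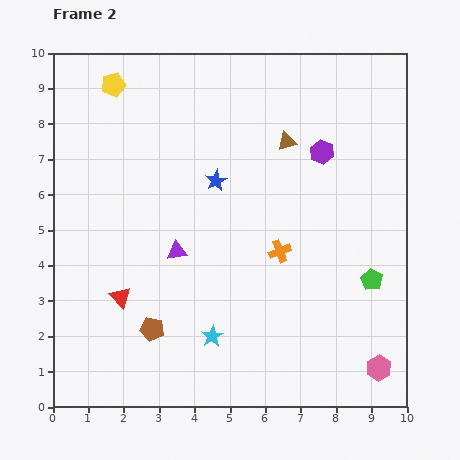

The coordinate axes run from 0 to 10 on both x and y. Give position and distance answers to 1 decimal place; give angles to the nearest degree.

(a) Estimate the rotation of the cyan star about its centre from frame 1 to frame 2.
28° clockwise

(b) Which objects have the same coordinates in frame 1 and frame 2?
the orange cross, the cyan star, the purple triangle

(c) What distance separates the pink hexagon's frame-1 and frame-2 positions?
0.9

The pink hexagon moved from (8.4, 0.8) to (9.2, 1.1), a distance of √(0.8² + 0.3²) ≈ 0.9.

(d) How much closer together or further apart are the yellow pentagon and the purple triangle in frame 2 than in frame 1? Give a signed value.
+0.7

Distance in frame 1: 4.3. Distance in frame 2: 5.0.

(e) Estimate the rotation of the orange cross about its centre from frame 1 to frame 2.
37° counter-clockwise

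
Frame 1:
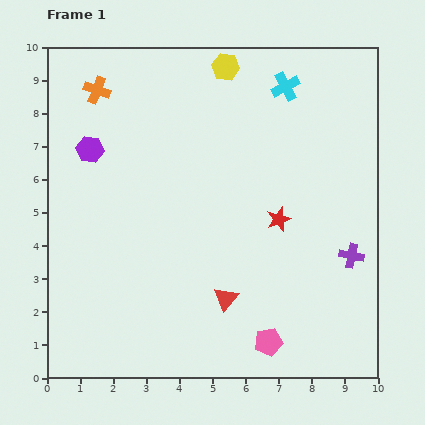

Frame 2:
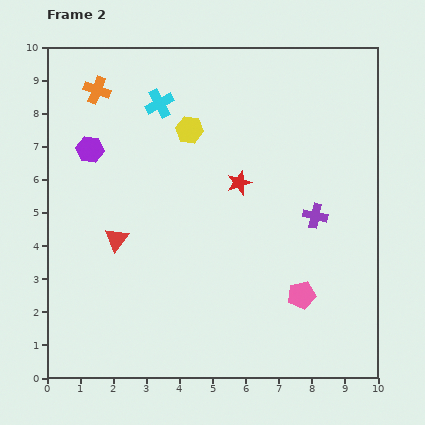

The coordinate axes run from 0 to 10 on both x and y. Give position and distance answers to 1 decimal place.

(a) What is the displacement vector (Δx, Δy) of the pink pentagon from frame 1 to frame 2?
(1.0, 1.4)

The pink pentagon was at (6.7, 1.1) in frame 1 and (7.7, 2.5) in frame 2.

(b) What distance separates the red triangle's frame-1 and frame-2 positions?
3.8

The red triangle moved from (5.4, 2.4) to (2.1, 4.2), a distance of √(3.3² + 1.8²) ≈ 3.8.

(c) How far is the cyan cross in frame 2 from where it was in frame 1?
3.8

The cyan cross moved from (7.2, 8.8) to (3.4, 8.3), a distance of √(3.8² + 0.5²) ≈ 3.8.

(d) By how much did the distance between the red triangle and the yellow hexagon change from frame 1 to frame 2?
-3.0

Distance in frame 1: 7.0. Distance in frame 2: 4.0.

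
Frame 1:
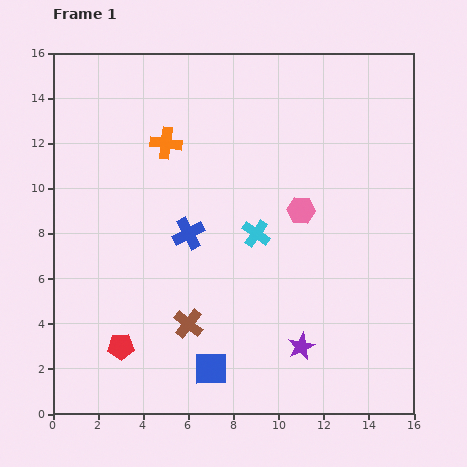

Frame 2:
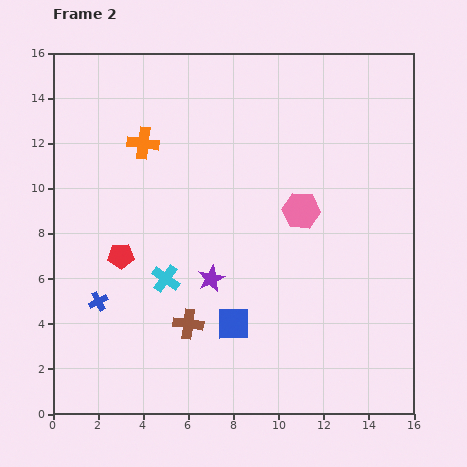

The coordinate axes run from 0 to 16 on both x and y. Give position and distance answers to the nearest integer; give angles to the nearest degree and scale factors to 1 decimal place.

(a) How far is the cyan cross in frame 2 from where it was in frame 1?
4

The cyan cross moved from (9, 8) to (5, 6), a distance of √(4² + 2²) ≈ 4.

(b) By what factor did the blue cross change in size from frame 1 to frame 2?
0.6×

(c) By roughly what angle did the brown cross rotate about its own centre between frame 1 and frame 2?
31° counter-clockwise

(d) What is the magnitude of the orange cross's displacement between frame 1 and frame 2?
1

The orange cross moved from (5, 12) to (4, 12), a distance of √(1² + 0²) ≈ 1.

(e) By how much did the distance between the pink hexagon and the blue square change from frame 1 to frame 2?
-2

Distance in frame 1: 8. Distance in frame 2: 6.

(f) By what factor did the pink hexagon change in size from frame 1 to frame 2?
1.3×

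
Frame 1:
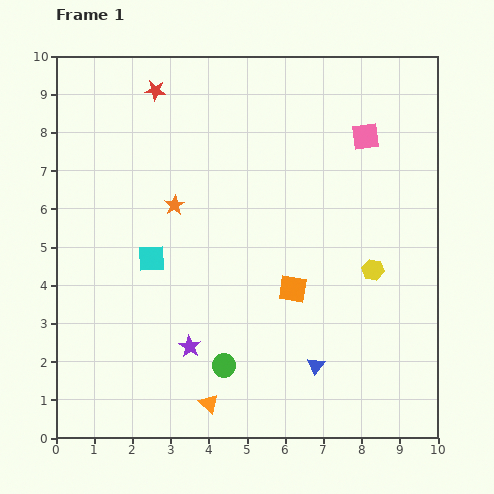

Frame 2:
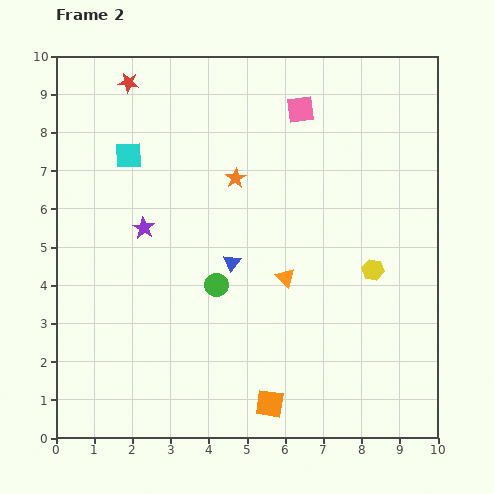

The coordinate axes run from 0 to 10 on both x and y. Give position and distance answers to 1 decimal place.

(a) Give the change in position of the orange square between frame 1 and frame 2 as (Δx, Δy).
(-0.6, -3.0)

The orange square was at (6.2, 3.9) in frame 1 and (5.6, 0.9) in frame 2.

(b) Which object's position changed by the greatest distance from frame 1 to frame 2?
the orange triangle

(moved 3.9; next 3.5)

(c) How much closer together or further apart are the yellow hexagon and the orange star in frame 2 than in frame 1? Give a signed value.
-1.2

Distance in frame 1: 5.5. Distance in frame 2: 4.3.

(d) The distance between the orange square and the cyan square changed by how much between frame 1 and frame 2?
+3.7

Distance in frame 1: 3.8. Distance in frame 2: 7.5.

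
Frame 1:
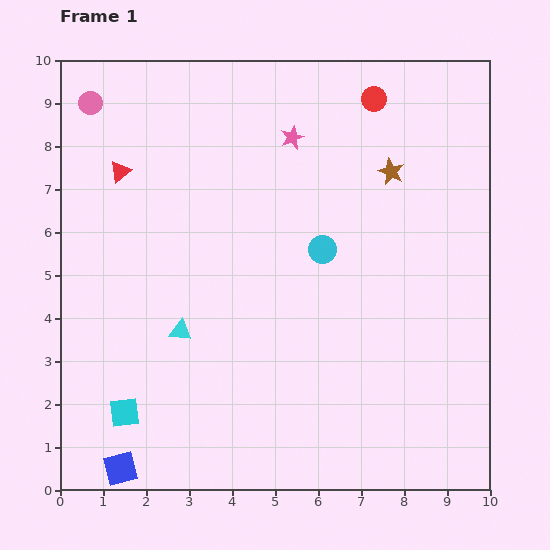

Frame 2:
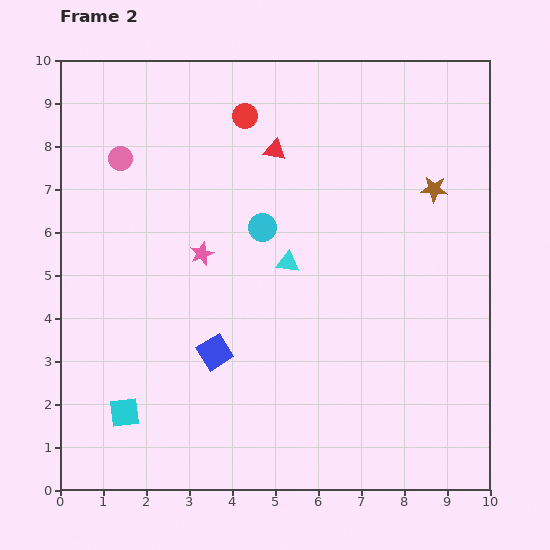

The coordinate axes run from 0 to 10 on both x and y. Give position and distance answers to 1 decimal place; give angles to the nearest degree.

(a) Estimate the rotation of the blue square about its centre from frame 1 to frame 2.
17° counter-clockwise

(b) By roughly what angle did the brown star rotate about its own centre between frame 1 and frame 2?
21° counter-clockwise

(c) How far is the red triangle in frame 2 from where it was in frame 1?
3.6

The red triangle moved from (1.4, 7.4) to (5.0, 7.9), a distance of √(3.6² + 0.5²) ≈ 3.6.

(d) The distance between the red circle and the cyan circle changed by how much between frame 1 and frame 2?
-1.1

Distance in frame 1: 3.7. Distance in frame 2: 2.6.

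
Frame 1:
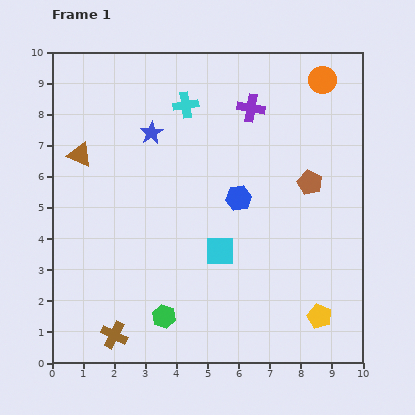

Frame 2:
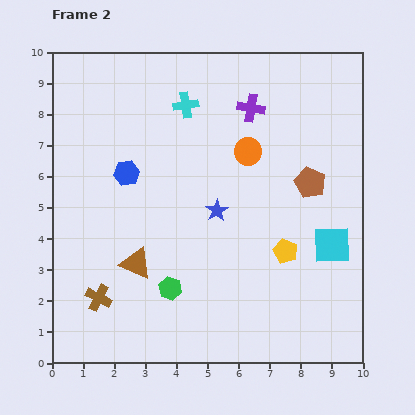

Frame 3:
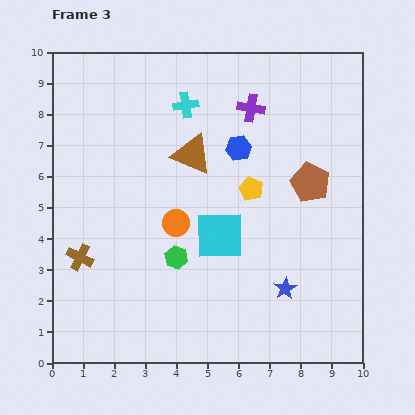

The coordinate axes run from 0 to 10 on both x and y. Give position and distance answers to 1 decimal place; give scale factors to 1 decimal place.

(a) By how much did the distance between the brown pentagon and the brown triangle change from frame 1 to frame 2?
-1.3

Distance in frame 1: 7.5. Distance in frame 2: 6.2.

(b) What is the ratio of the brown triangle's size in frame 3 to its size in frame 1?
1.6×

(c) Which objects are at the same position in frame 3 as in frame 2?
the cyan cross, the brown pentagon, the purple cross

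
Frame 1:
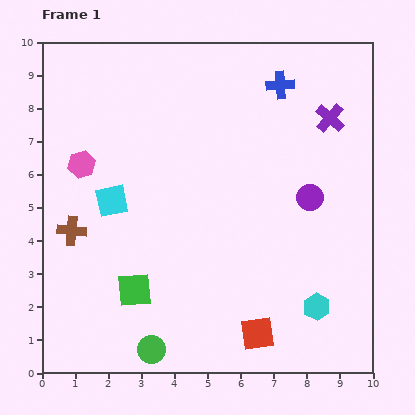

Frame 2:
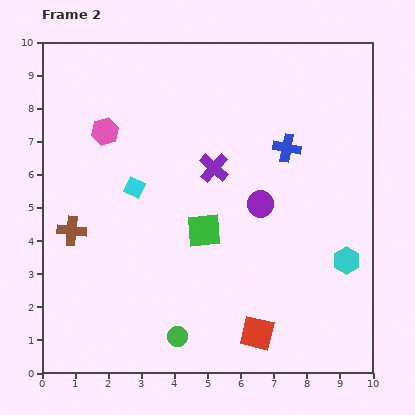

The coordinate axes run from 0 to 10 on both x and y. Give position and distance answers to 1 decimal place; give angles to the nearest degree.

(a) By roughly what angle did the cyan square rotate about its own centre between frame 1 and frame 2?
36° clockwise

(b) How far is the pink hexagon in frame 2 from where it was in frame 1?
1.2

The pink hexagon moved from (1.2, 6.3) to (1.9, 7.3), a distance of √(0.7² + 1.0²) ≈ 1.2.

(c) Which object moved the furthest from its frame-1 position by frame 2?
the purple cross

(moved 3.8; next 2.8)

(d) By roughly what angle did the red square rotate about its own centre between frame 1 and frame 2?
21° clockwise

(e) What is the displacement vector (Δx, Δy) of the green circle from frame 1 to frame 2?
(0.8, 0.4)

The green circle was at (3.3, 0.7) in frame 1 and (4.1, 1.1) in frame 2.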